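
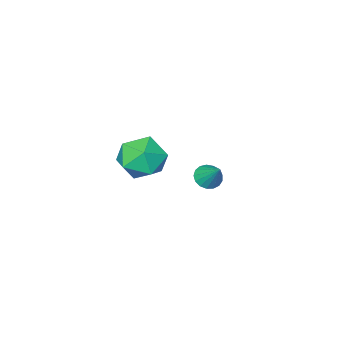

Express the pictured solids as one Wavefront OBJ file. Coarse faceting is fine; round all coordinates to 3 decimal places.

v 1.177 0.872 3.558
v 2.134 1.063 2.937
v 1.546 -0.963 3.563
v 2.503 -0.772 2.942
v 2.446 -0.416 4.041
v 2.218 0.718 4.038
v 1.462 -0.618 2.462
v 1.234 0.516 2.459
v 2.31 0.142 2.26
v 2.918 0.267 3.235
v 0.762 -0.167 3.265
v 1.37 -0.042 4.24
v -3.276 -2.24 -1.27
v -2.698 -2.514 -1.106
v -3.104 -1.22 -0.17
v -2.62 -2.296 -1.321
v -2.692 -2.065 -1.524
v -2.898 -1.874 -1.669
v -3.191 -1.767 -1.722
v -3.503 -1.769 -1.672
v -3.763 -1.878 -1.53
v -3.911 -2.07 -1.328
v -3.914 -2.302 -1.113
v -3.771 -2.519 -0.934
v -3.514 -2.672 -0.832
v -3.203 -2.727 -0.83
v -2.909 -2.67 -0.929
f 1 12 6
f 1 6 2
f 1 2 8
f 1 8 11
f 1 11 12
f 2 6 10
f 6 12 5
f 12 11 3
f 11 8 7
f 8 2 9
f 4 10 5
f 4 5 3
f 4 3 7
f 4 7 9
f 4 9 10
f 5 10 6
f 3 5 12
f 7 3 11
f 9 7 8
f 10 9 2
f 14 13 16
f 14 16 15
f 16 13 17
f 16 17 15
f 17 13 18
f 17 18 15
f 18 13 19
f 18 19 15
f 19 13 20
f 19 20 15
f 20 13 21
f 20 21 15
f 21 13 22
f 21 22 15
f 22 13 23
f 22 23 15
f 23 13 24
f 23 24 15
f 24 13 25
f 24 25 15
f 25 13 26
f 25 26 15
f 26 13 27
f 26 27 15
f 27 13 14
f 27 14 15



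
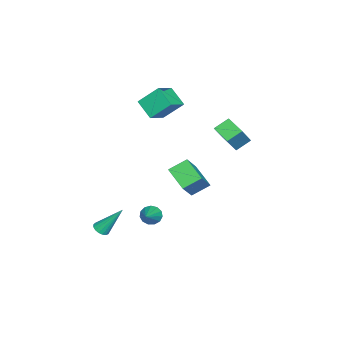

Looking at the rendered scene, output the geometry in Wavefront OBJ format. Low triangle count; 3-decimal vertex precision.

v -2.105 1.382 0.648
v -2.733 0.421 1.062
v -2.693 2.005 1.202
v -3.32 1.044 1.617
v -1 1.236 1.983
v -1.627 0.275 2.398
v -1.587 1.859 2.538
v -2.215 0.898 2.952
v -3.498 -4.763 2.411
v -3.798 -3.66 3.531
v -4.764 -4.473 1.787
v -5.063 -3.371 2.907
v -2.897 -3.809 1.633
v -3.196 -2.707 2.753
v -4.162 -3.52 1.009
v -4.462 -2.417 2.129
v 2.513 -1.729 -2.272
v 2.803 -2.099 -2.661
v 3.867 -1.511 -1.468
v 2.829 -1.782 -2.791
v 2.755 -1.448 -2.756
v 2.604 -1.203 -2.568
v 2.424 -1.126 -2.286
v 2.272 -1.24 -1.999
v 2.197 -1.509 -1.799
v 2.222 -1.848 -1.749
v 2.339 -2.15 -1.866
v 2.512 -2.317 -2.111
v 2.685 -2.298 -2.407
v 0.903 -0.063 -1.366
v 0.073 -1.168 -0.664
v 0.309 0.769 -0.758
v -0.521 -0.336 -0.056
v 2.061 -0.144 -0.124
v 1.231 -1.249 0.578
v 1.467 0.688 0.484
v 0.637 -0.417 1.186
v 2.538 -4.552 -4.012
v 2.995 -4.701 -3.84
v 2.302 -3.408 -2.388
v 3.045 -4.503 -3.972
v 2.979 -4.315 -4.114
v 2.812 -4.182 -4.232
v 2.582 -4.133 -4.3
v 2.343 -4.181 -4.302
v 2.148 -4.313 -4.237
v 2.043 -4.5 -4.121
v 2.051 -4.699 -3.979
v 2.171 -4.864 -3.845
v 2.375 -4.958 -3.75
v 2.617 -4.958 -3.714
v 2.84 -4.866 -3.746
f 2 4 1
f 5 2 1
f 1 4 3
f 3 5 1
f 2 8 4
f 6 2 5
f 6 8 2
f 4 8 3
f 7 5 3
f 3 8 7
f 7 6 5
f 8 6 7
f 10 12 9
f 13 10 9
f 9 12 11
f 11 13 9
f 10 16 12
f 14 10 13
f 14 16 10
f 12 16 11
f 15 13 11
f 11 16 15
f 15 14 13
f 16 14 15
f 18 17 20
f 18 20 19
f 20 17 21
f 20 21 19
f 21 17 22
f 21 22 19
f 22 17 23
f 22 23 19
f 23 17 24
f 23 24 19
f 24 17 25
f 24 25 19
f 25 17 26
f 25 26 19
f 26 17 27
f 26 27 19
f 27 17 28
f 27 28 19
f 28 17 29
f 28 29 19
f 29 17 18
f 29 18 19
f 31 33 30
f 34 31 30
f 30 33 32
f 32 34 30
f 31 37 33
f 35 31 34
f 35 37 31
f 33 37 32
f 36 34 32
f 32 37 36
f 36 35 34
f 37 35 36
f 39 38 41
f 39 41 40
f 41 38 42
f 41 42 40
f 42 38 43
f 42 43 40
f 43 38 44
f 43 44 40
f 44 38 45
f 44 45 40
f 45 38 46
f 45 46 40
f 46 38 47
f 46 47 40
f 47 38 48
f 47 48 40
f 48 38 49
f 48 49 40
f 49 38 50
f 49 50 40
f 50 38 51
f 50 51 40
f 51 38 52
f 51 52 40
f 52 38 39
f 52 39 40



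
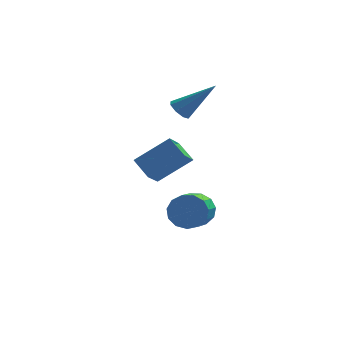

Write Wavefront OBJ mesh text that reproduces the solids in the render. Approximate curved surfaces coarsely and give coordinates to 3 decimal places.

v 0.657 -4.47 2.01
v 0.104 -3.705 2.574
v 1.056 -3.658 1.3
v 0.502 -2.893 1.864
v 2.098 -4.227 3.096
v 1.544 -3.462 3.66
v 2.496 -3.415 2.386
v 1.943 -2.65 2.95
v 2.691 -1.059 -1.87
v 3.362 -0.956 -1.295
v 2.98 -2.377 -0.594
v 2.309 -2.481 -1.17
v 2.96 -0.743 -1.083
v 2.578 -2.165 -0.382
v 2.473 -0.631 -1.121
v 2.091 -2.053 -0.42
v 2.055 -0.655 -1.397
v 1.673 -2.076 -0.696
v 1.839 -0.807 -1.823
v 1.457 -2.228 -1.122
v 1.893 -1.039 -2.265
v 1.511 -2.461 -1.564
v 2.201 -1.278 -2.581
v 1.819 -2.699 -1.88
v 2.664 -1.447 -2.671
v 2.282 -2.868 -1.97
v 3.136 -1.493 -2.507
v 2.754 -2.914 -1.807
v 3.467 -1.402 -2.142
v 3.085 -2.823 -1.441
v 3.551 -1.201 -1.69
v 3.169 -2.622 -0.989
v 2.122 1.471 2.847
v 2.49 1.209 2.452
v 3.658 1.449 4.293
v 2.511 1.668 2.436
v 2.305 2.011 2.661
v 1.991 2.037 2.995
v 1.753 1.732 3.242
v 1.732 1.273 3.258
v 1.939 0.93 3.034
v 2.253 0.904 2.7
f 2 4 1
f 5 2 1
f 1 4 3
f 3 5 1
f 2 8 4
f 6 2 5
f 6 8 2
f 4 8 3
f 7 5 3
f 3 8 7
f 7 6 5
f 8 6 7
f 10 9 13
f 10 13 11
f 11 13 14
f 11 14 12
f 13 9 15
f 13 15 14
f 14 15 16
f 14 16 12
f 15 9 17
f 15 17 16
f 16 17 18
f 16 18 12
f 17 9 19
f 17 19 18
f 18 19 20
f 18 20 12
f 19 9 21
f 19 21 20
f 20 21 22
f 20 22 12
f 21 9 23
f 21 23 22
f 22 23 24
f 22 24 12
f 23 9 25
f 23 25 24
f 24 25 26
f 24 26 12
f 25 9 27
f 25 27 26
f 26 27 28
f 26 28 12
f 27 9 29
f 27 29 28
f 28 29 30
f 28 30 12
f 29 9 31
f 29 31 30
f 30 31 32
f 30 32 12
f 31 9 10
f 31 10 32
f 32 10 11
f 32 11 12
f 34 33 36
f 34 36 35
f 36 33 37
f 36 37 35
f 37 33 38
f 37 38 35
f 38 33 39
f 38 39 35
f 39 33 40
f 39 40 35
f 40 33 41
f 40 41 35
f 41 33 42
f 41 42 35
f 42 33 34
f 42 34 35



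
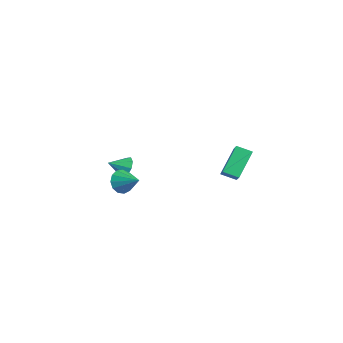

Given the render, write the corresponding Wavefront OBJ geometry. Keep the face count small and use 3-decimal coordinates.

v 0.035 3.082 0.56
v 1.174 2.707 1.543
v -0.779 4.309 1.972
v 0.359 3.933 2.955
v 0.601 3.867 0.205
v 1.739 3.491 1.188
v -0.214 5.093 1.617
v 0.925 4.718 2.6
v -2.226 -1.929 1.062
v -1.516 -1.875 1.378
v -2.394 -2.991 1.618
v -1.876 -1.65 1.7
v -2.401 -1.555 1.723
v -2.844 -1.635 1.437
v -2.998 -1.853 0.975
v -2.791 -2.107 0.553
v -2.32 -2.278 0.37
v -1.805 -2.285 0.51
v -1.487 -2.126 0.908
v 1.947 -3.805 2.866
v 2.171 -3.425 2.151
v 3.113 -3.235 3.534
v 1.89 -3.122 2.381
v 1.627 -3.035 2.765
v 1.466 -3.193 3.181
v 1.458 -3.546 3.497
v 1.605 -3.981 3.613
v 1.86 -4.36 3.491
v 2.143 -4.563 3.171
v 2.364 -4.526 2.754
v 2.453 -4.26 2.372
v 2.38 -3.85 2.148
f 2 4 1
f 5 2 1
f 1 4 3
f 3 5 1
f 2 8 4
f 6 2 5
f 6 8 2
f 4 8 3
f 7 5 3
f 3 8 7
f 7 6 5
f 8 6 7
f 10 9 12
f 10 12 11
f 12 9 13
f 12 13 11
f 13 9 14
f 13 14 11
f 14 9 15
f 14 15 11
f 15 9 16
f 15 16 11
f 16 9 17
f 16 17 11
f 17 9 18
f 17 18 11
f 18 9 19
f 18 19 11
f 19 9 10
f 19 10 11
f 21 20 23
f 21 23 22
f 23 20 24
f 23 24 22
f 24 20 25
f 24 25 22
f 25 20 26
f 25 26 22
f 26 20 27
f 26 27 22
f 27 20 28
f 27 28 22
f 28 20 29
f 28 29 22
f 29 20 30
f 29 30 22
f 30 20 31
f 30 31 22
f 31 20 32
f 31 32 22
f 32 20 21
f 32 21 22



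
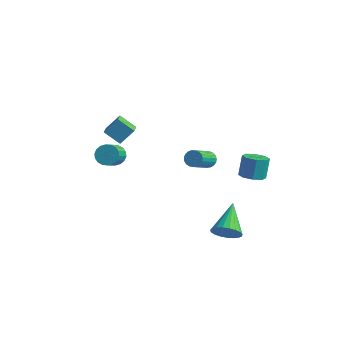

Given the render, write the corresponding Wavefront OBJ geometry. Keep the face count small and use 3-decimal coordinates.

v 3.827 -1.952 3.17
v 4.2 -2.156 2.836
v 4.325 -3.631 3.877
v 3.953 -3.428 4.21
v 4.326 -2.042 2.983
v 4.451 -3.517 4.023
v 4.366 -1.912 3.162
v 4.491 -3.388 4.202
v 4.313 -1.789 3.342
v 4.438 -3.265 4.383
v 4.175 -1.695 3.493
v 4.301 -3.171 4.533
v 3.978 -1.645 3.588
v 4.103 -3.121 4.628
v 3.755 -1.648 3.61
v 3.88 -3.124 4.65
v 3.544 -1.704 3.556
v 3.669 -3.179 4.597
v 3.382 -1.802 3.436
v 3.507 -3.278 4.476
v 3.297 -1.927 3.269
v 3.423 -3.403 4.31
v 3.304 -2.056 3.086
v 3.429 -3.532 4.126
v 3.401 -2.167 2.917
v 3.527 -3.643 3.957
v 3.573 -2.241 2.791
v 3.698 -3.716 3.832
v 3.788 -2.265 2.731
v 3.913 -3.74 3.772
v 4.01 -2.235 2.747
v 4.135 -3.71 3.788
v 4.132 -0.483 -3.819
v 4.85 0.001 -4.1
v 3.368 1.263 -2.761
v 4.601 0.061 -4.378
v 4.271 0.027 -4.56
v 3.917 -0.095 -4.614
v 3.6 -0.284 -4.531
v 3.375 -0.508 -4.324
v 3.281 -0.727 -4.03
v 3.334 -0.904 -3.7
v 3.525 -1.008 -3.391
v 3.821 -1.022 -3.155
v 4.171 -0.942 -3.035
v 4.514 -0.783 -3.05
v 4.791 -0.572 -3.198
v 4.954 -0.345 -3.454
v 4.974 -0.143 -3.773
v -1.444 -3.272 1.986
v -0.945 -2.876 2.25
v -0.496 -4.071 3.197
v -0.996 -4.468 2.934
v -1.183 -2.818 2.435
v -0.734 -4.014 3.383
v -1.473 -2.851 2.532
v -1.024 -4.046 3.479
v -1.757 -2.967 2.52
v -1.308 -4.162 3.468
v -1.979 -3.143 2.403
v -1.53 -4.338 3.35
v -2.095 -3.345 2.203
v -1.647 -4.54 3.15
v -2.083 -3.533 1.96
v -1.634 -4.728 2.908
v -1.944 -3.669 1.723
v -1.495 -4.864 2.67
v -1.706 -3.726 1.537
v -1.257 -4.922 2.485
v -1.416 -3.694 1.441
v -0.967 -4.889 2.388
v -1.132 -3.578 1.452
v -0.683 -4.773 2.4
v -0.91 -3.402 1.57
v -0.461 -4.597 2.517
v -0.793 -3.2 1.77
v -0.345 -4.395 2.717
v -0.806 -3.012 2.012
v -0.357 -4.207 2.96
v 3.377 3.138 -1.636
v 4.036 3.559 -1.746
v 3.903 4.102 -0.474
v 3.243 3.682 -0.364
v 3.541 3.855 -1.925
v 3.408 4.398 -0.653
v 2.949 3.732 -1.934
v 2.816 4.275 -0.662
v 2.608 3.261 -1.769
v 2.474 3.804 -0.497
v 2.717 2.718 -1.526
v 2.584 3.261 -0.254
v 3.212 2.422 -1.347
v 3.079 2.965 -0.075
v 3.804 2.545 -1.338
v 3.671 3.088 -0.066
v 4.146 3.016 -1.503
v 4.012 3.559 -0.231
v -2.384 -1.521 1.467
v -3.336 -1.764 2.175
v -2.943 -0.618 1.027
v -3.894 -0.861 1.734
v -1.926 -0.819 2.326
v -2.877 -1.062 3.033
v -2.484 0.084 1.885
v -3.436 -0.159 2.593
f 2 1 5
f 2 5 3
f 3 5 6
f 3 6 4
f 5 1 7
f 5 7 6
f 6 7 8
f 6 8 4
f 7 1 9
f 7 9 8
f 8 9 10
f 8 10 4
f 9 1 11
f 9 11 10
f 10 11 12
f 10 12 4
f 11 1 13
f 11 13 12
f 12 13 14
f 12 14 4
f 13 1 15
f 13 15 14
f 14 15 16
f 14 16 4
f 15 1 17
f 15 17 16
f 16 17 18
f 16 18 4
f 17 1 19
f 17 19 18
f 18 19 20
f 18 20 4
f 19 1 21
f 19 21 20
f 20 21 22
f 20 22 4
f 21 1 23
f 21 23 22
f 22 23 24
f 22 24 4
f 23 1 25
f 23 25 24
f 24 25 26
f 24 26 4
f 25 1 27
f 25 27 26
f 26 27 28
f 26 28 4
f 27 1 29
f 27 29 28
f 28 29 30
f 28 30 4
f 29 1 31
f 29 31 30
f 30 31 32
f 30 32 4
f 31 1 2
f 31 2 32
f 32 2 3
f 32 3 4
f 34 33 36
f 34 36 35
f 36 33 37
f 36 37 35
f 37 33 38
f 37 38 35
f 38 33 39
f 38 39 35
f 39 33 40
f 39 40 35
f 40 33 41
f 40 41 35
f 41 33 42
f 41 42 35
f 42 33 43
f 42 43 35
f 43 33 44
f 43 44 35
f 44 33 45
f 44 45 35
f 45 33 46
f 45 46 35
f 46 33 47
f 46 47 35
f 47 33 48
f 47 48 35
f 48 33 49
f 48 49 35
f 49 33 34
f 49 34 35
f 51 50 54
f 51 54 52
f 52 54 55
f 52 55 53
f 54 50 56
f 54 56 55
f 55 56 57
f 55 57 53
f 56 50 58
f 56 58 57
f 57 58 59
f 57 59 53
f 58 50 60
f 58 60 59
f 59 60 61
f 59 61 53
f 60 50 62
f 60 62 61
f 61 62 63
f 61 63 53
f 62 50 64
f 62 64 63
f 63 64 65
f 63 65 53
f 64 50 66
f 64 66 65
f 65 66 67
f 65 67 53
f 66 50 68
f 66 68 67
f 67 68 69
f 67 69 53
f 68 50 70
f 68 70 69
f 69 70 71
f 69 71 53
f 70 50 72
f 70 72 71
f 71 72 73
f 71 73 53
f 72 50 74
f 72 74 73
f 73 74 75
f 73 75 53
f 74 50 76
f 74 76 75
f 75 76 77
f 75 77 53
f 76 50 78
f 76 78 77
f 77 78 79
f 77 79 53
f 78 50 51
f 78 51 79
f 79 51 52
f 79 52 53
f 81 80 84
f 81 84 82
f 82 84 85
f 82 85 83
f 84 80 86
f 84 86 85
f 85 86 87
f 85 87 83
f 86 80 88
f 86 88 87
f 87 88 89
f 87 89 83
f 88 80 90
f 88 90 89
f 89 90 91
f 89 91 83
f 90 80 92
f 90 92 91
f 91 92 93
f 91 93 83
f 92 80 94
f 92 94 93
f 93 94 95
f 93 95 83
f 94 80 96
f 94 96 95
f 95 96 97
f 95 97 83
f 96 80 81
f 96 81 97
f 97 81 82
f 97 82 83
f 99 101 98
f 102 99 98
f 98 101 100
f 100 102 98
f 99 105 101
f 103 99 102
f 103 105 99
f 101 105 100
f 104 102 100
f 100 105 104
f 104 103 102
f 105 103 104



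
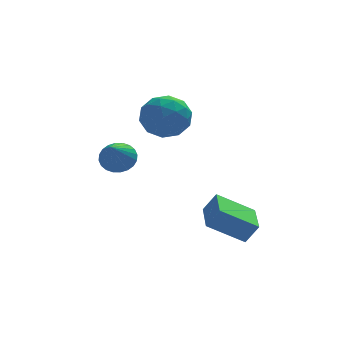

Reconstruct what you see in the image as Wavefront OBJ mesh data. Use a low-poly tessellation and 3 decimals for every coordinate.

v -0.671 0.437 4.526
v -0.204 -0.102 3.615
v -2.316 -0.378 4.165
v -1.849 -0.917 3.254
v -1.531 -1.213 4.326
v -0.514 -0.709 4.549
v -2.006 0.229 3.231
v -0.989 0.733 3.454
v -1.029 -0.23 2.815
v -0.736 -1.121 3.491
v -1.784 0.641 4.289
v -1.491 -0.25 4.965
v -0.293 0.239 4.102
v -2.227 -0.719 3.678
v -2.04 -0.893 4.308
v -1.766 -1.21 3.773
v -0.475 -0.118 4.651
v -0.201 -0.434 4.116
v -0.981 -1.087 4.534
v -2.319 -0.046 3.664
v -2.045 -0.362 3.129
v -0.754 0.73 4.007
v -0.48 0.413 3.472
v -1.539 0.607 3.246
v -0.504 -0.153 3.096
v -1.471 -0.632 2.884
v -1.563 0.041 2.871
v -0.965 0.337 3.001
v -0.331 -0.677 3.494
v -1.298 -1.156 3.282
v -1.111 -1.33 3.912
v -0.514 -1.033 4.043
v -0.816 -0.752 3.024
v -1.222 0.676 4.498
v -2.189 0.197 4.286
v -2.006 0.553 3.737
v -1.409 0.85 3.868
v -1.049 0.152 4.896
v -2.016 -0.327 4.684
v -1.555 -0.817 4.779
v -0.957 -0.521 4.909
v -1.704 0.272 4.756
v -0.259 -3.554 -0.825
v 0.276 -3.636 0.04
v -0.028 -1.86 -0.808
v 0.507 -1.942 0.057
v 1.313 -3.758 -1.817
v 1.848 -3.84 -0.952
v 1.544 -2.064 -1.8
v 2.079 -2.146 -0.935
v -3.457 -1.61 2.4
v -2.757 -1.527 2.757
v -3.943 -2.85 3.64
v -2.925 -1.314 2.904
v -3.174 -1.147 2.974
v -3.466 -1.05 2.956
v -3.757 -1.038 2.854
v -4.002 -1.113 2.683
v -4.164 -1.264 2.469
v -4.218 -1.468 2.244
v -4.157 -1.693 2.043
v -3.989 -1.906 1.896
v -3.74 -2.074 1.826
v -3.448 -2.171 1.843
v -3.157 -2.183 1.945
v -2.912 -2.107 2.116
v -2.75 -1.956 2.331
v -2.696 -1.753 2.556
f 1 38 17
f 38 12 41
f 17 41 6
f 38 41 17
f 1 17 13
f 17 6 18
f 13 18 2
f 17 18 13
f 1 13 22
f 13 2 23
f 22 23 8
f 13 23 22
f 1 22 34
f 22 8 37
f 34 37 11
f 22 37 34
f 1 34 38
f 34 11 42
f 38 42 12
f 34 42 38
f 2 18 29
f 18 6 32
f 29 32 10
f 18 32 29
f 6 41 19
f 41 12 40
f 19 40 5
f 41 40 19
f 12 42 39
f 42 11 35
f 39 35 3
f 42 35 39
f 11 37 36
f 37 8 24
f 36 24 7
f 37 24 36
f 8 23 28
f 23 2 25
f 28 25 9
f 23 25 28
f 4 30 16
f 30 10 31
f 16 31 5
f 30 31 16
f 4 16 14
f 16 5 15
f 14 15 3
f 16 15 14
f 4 14 21
f 14 3 20
f 21 20 7
f 14 20 21
f 4 21 26
f 21 7 27
f 26 27 9
f 21 27 26
f 4 26 30
f 26 9 33
f 30 33 10
f 26 33 30
f 5 31 19
f 31 10 32
f 19 32 6
f 31 32 19
f 3 15 39
f 15 5 40
f 39 40 12
f 15 40 39
f 7 20 36
f 20 3 35
f 36 35 11
f 20 35 36
f 9 27 28
f 27 7 24
f 28 24 8
f 27 24 28
f 10 33 29
f 33 9 25
f 29 25 2
f 33 25 29
f 44 46 43
f 47 44 43
f 43 46 45
f 45 47 43
f 44 50 46
f 48 44 47
f 48 50 44
f 46 50 45
f 49 47 45
f 45 50 49
f 49 48 47
f 50 48 49
f 52 51 54
f 52 54 53
f 54 51 55
f 54 55 53
f 55 51 56
f 55 56 53
f 56 51 57
f 56 57 53
f 57 51 58
f 57 58 53
f 58 51 59
f 58 59 53
f 59 51 60
f 59 60 53
f 60 51 61
f 60 61 53
f 61 51 62
f 61 62 53
f 62 51 63
f 62 63 53
f 63 51 64
f 63 64 53
f 64 51 65
f 64 65 53
f 65 51 66
f 65 66 53
f 66 51 67
f 66 67 53
f 67 51 68
f 67 68 53
f 68 51 52
f 68 52 53



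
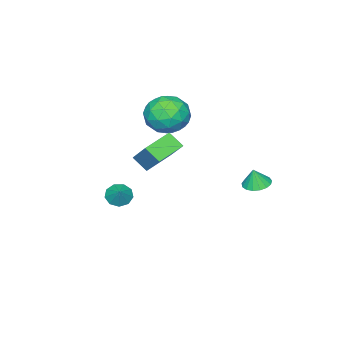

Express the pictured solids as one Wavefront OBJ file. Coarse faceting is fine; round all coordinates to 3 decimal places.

v -0.986 3.15 -1.242
v -0.491 3.71 -1.302
v -0.774 3.07 -0.238
v -0.799 3.876 -1.224
v -1.15 3.876 -1.149
v -1.464 3.71 -1.096
v -1.668 3.415 -1.077
v -1.716 3.06 -1.095
v -1.597 2.726 -1.147
v -1.338 2.488 -1.221
v -0.998 2.403 -1.3
v -0.656 2.488 -1.365
v -0.389 2.726 -1.403
v -0.259 3.06 -1.403
v -0.296 3.416 -1.367
v 0.471 -1.262 1.369
v 0.963 -2.055 2.218
v -1.363 -1.465 2.242
v -0.871 -2.258 3.091
v -0.561 -1.036 3.116
v 0.573 -0.91 2.577
v -0.973 -2.61 1.883
v 0.161 -2.484 1.344
v 0.07 -2.888 2.536
v 0.325 -1.915 3.298
v -0.725 -1.605 1.162
v -0.47 -0.632 1.924
v 0.878 -1.641 1.717
v -1.278 -1.879 2.743
v -1.096 -1.161 2.758
v -0.807 -1.627 3.257
v 0.649 -0.968 1.928
v 0.938 -1.434 2.427
v 0.042 -0.835 2.955
v -1.338 -2.086 2.033
v -1.049 -2.552 2.532
v 0.407 -1.893 1.203
v 0.696 -2.359 1.702
v -0.442 -2.685 1.505
v 0.643 -2.597 2.403
v -0.436 -2.716 2.916
v -0.495 -2.923 2.206
v 0.171 -2.849 1.889
v 0.792 -2.025 2.851
v -0.286 -2.144 3.364
v -0.103 -1.426 3.378
v 0.563 -1.352 3.061
v 0.268 -2.515 3.037
v -0.114 -1.376 1.096
v -1.192 -1.495 1.609
v -0.963 -2.168 1.399
v -0.297 -2.094 1.082
v 0.036 -0.804 1.544
v -1.043 -0.923 2.057
v -0.571 -0.671 2.571
v 0.095 -0.597 2.254
v -0.668 -1.005 1.423
v 1.743 -0.029 0.827
v 1.826 -0.807 1.497
v 2.208 1.114 2.096
v 2.291 0.336 2.766
v 3.329 -0.216 0.414
v 3.412 -0.994 1.084
v 3.794 0.927 1.683
v 3.877 0.149 2.353
v 1.325 -3.641 -3.572
v 1.865 -4.126 -3.649
v 1.895 -3.119 -2.848
v 1.927 -3.748 -3.97
v 1.708 -3.321 -4.105
v 1.309 -3.043 -3.991
v 0.917 -3.045 -3.681
v 0.716 -3.326 -3.32
v 0.8 -3.754 -3.077
v 1.129 -4.13 -3.066
v 1.55 -4.276 -3.292
f 2 1 4
f 2 4 3
f 4 1 5
f 4 5 3
f 5 1 6
f 5 6 3
f 6 1 7
f 6 7 3
f 7 1 8
f 7 8 3
f 8 1 9
f 8 9 3
f 9 1 10
f 9 10 3
f 10 1 11
f 10 11 3
f 11 1 12
f 11 12 3
f 12 1 13
f 12 13 3
f 13 1 14
f 13 14 3
f 14 1 15
f 14 15 3
f 15 1 2
f 15 2 3
f 16 53 32
f 53 27 56
f 32 56 21
f 53 56 32
f 16 32 28
f 32 21 33
f 28 33 17
f 32 33 28
f 16 28 37
f 28 17 38
f 37 38 23
f 28 38 37
f 16 37 49
f 37 23 52
f 49 52 26
f 37 52 49
f 16 49 53
f 49 26 57
f 53 57 27
f 49 57 53
f 17 33 44
f 33 21 47
f 44 47 25
f 33 47 44
f 21 56 34
f 56 27 55
f 34 55 20
f 56 55 34
f 27 57 54
f 57 26 50
f 54 50 18
f 57 50 54
f 26 52 51
f 52 23 39
f 51 39 22
f 52 39 51
f 23 38 43
f 38 17 40
f 43 40 24
f 38 40 43
f 19 45 31
f 45 25 46
f 31 46 20
f 45 46 31
f 19 31 29
f 31 20 30
f 29 30 18
f 31 30 29
f 19 29 36
f 29 18 35
f 36 35 22
f 29 35 36
f 19 36 41
f 36 22 42
f 41 42 24
f 36 42 41
f 19 41 45
f 41 24 48
f 45 48 25
f 41 48 45
f 20 46 34
f 46 25 47
f 34 47 21
f 46 47 34
f 18 30 54
f 30 20 55
f 54 55 27
f 30 55 54
f 22 35 51
f 35 18 50
f 51 50 26
f 35 50 51
f 24 42 43
f 42 22 39
f 43 39 23
f 42 39 43
f 25 48 44
f 48 24 40
f 44 40 17
f 48 40 44
f 59 61 58
f 62 59 58
f 58 61 60
f 60 62 58
f 59 65 61
f 63 59 62
f 63 65 59
f 61 65 60
f 64 62 60
f 60 65 64
f 64 63 62
f 65 63 64
f 67 66 69
f 67 69 68
f 69 66 70
f 69 70 68
f 70 66 71
f 70 71 68
f 71 66 72
f 71 72 68
f 72 66 73
f 72 73 68
f 73 66 74
f 73 74 68
f 74 66 75
f 74 75 68
f 75 66 76
f 75 76 68
f 76 66 67
f 76 67 68



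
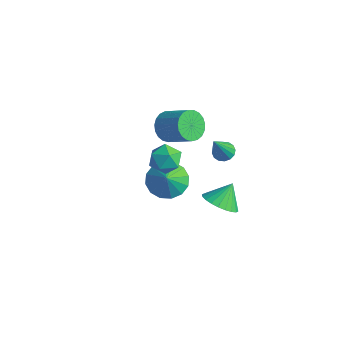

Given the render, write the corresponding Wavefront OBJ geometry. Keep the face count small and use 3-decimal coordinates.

v -1.644 2.099 2.522
v -1.204 2.074 1.842
v 0.043 2.376 2.638
v -0.396 2.401 3.318
v -1.292 2.399 1.857
v -0.044 2.701 2.653
v -1.441 2.672 1.987
v -0.193 2.974 2.782
v -1.624 2.846 2.209
v -0.377 3.147 3.005
v -1.812 2.891 2.485
v -0.564 3.192 3.281
v -1.97 2.799 2.768
v -0.722 3.1 3.564
v -2.071 2.586 3.008
v -0.824 2.887 3.804
v -2.099 2.289 3.165
v -0.852 2.59 3.96
v -2.048 1.959 3.21
v -0.801 2.26 4.005
v -1.927 1.653 3.136
v -0.68 1.955 3.932
v -1.757 1.425 2.956
v -0.51 1.726 3.752
v -1.568 1.313 2.701
v -0.32 1.614 3.497
v -1.391 1.337 2.415
v -0.144 1.639 3.211
v -1.258 1.493 2.148
v -0.011 1.794 2.944
v -1.192 1.754 1.945
v 0.055 2.055 2.741
v 0.009 -0.077 3.329
v 0.465 0.237 3.92
v 1.075 -0.217 2.58
v 1.531 0.097 3.171
v 1.193 -0.633 3.264
v 0.535 -0.547 3.727
v 1.005 0.567 2.773
v 0.347 0.653 3.236
v 1.081 0.634 3.576
v 1.197 -0.107 3.88
v 0.343 0.127 2.62
v 0.459 -0.614 2.924
v 1.046 2.868 -1.46
v 1.581 2.3 -0.992
v 1.014 3.612 -0.52
v 1.822 2.508 -1.149
v 1.944 2.771 -1.354
v 1.93 3.049 -1.574
v 1.781 3.299 -1.778
v 1.52 3.484 -1.933
v 1.187 3.574 -2.015
v 0.833 3.557 -2.014
v 0.51 3.436 -1.928
v 0.27 3.227 -1.771
v 0.147 2.964 -1.566
v 0.161 2.686 -1.346
v 0.31 2.436 -1.143
v 0.571 2.251 -0.988
v 0.904 2.161 -0.905
v 1.259 2.178 -0.906
v -2.775 2.938 -2.758
v -1.888 3.088 -3.238
v -2.245 2.482 -1.922
v -1.964 3.525 -2.952
v -2.258 3.805 -2.614
v -2.69 3.852 -2.314
v -3.145 3.654 -2.134
v -3.501 3.265 -2.121
v -3.662 2.787 -2.278
v -3.586 2.35 -2.565
v -3.292 2.071 -2.903
v -2.86 2.024 -3.202
v -2.405 2.221 -3.383
v -2.049 2.611 -3.396
v -0.075 3.993 0.752
v 0.281 4.372 0.897
v 0.255 3.107 2.248
v 0.037 4.458 1.002
v -0.237 4.42 1.04
v -0.468 4.267 1.001
v -0.594 4.041 0.894
v -0.58 3.802 0.75
v -0.431 3.614 0.606
v -0.187 3.528 0.501
v 0.087 3.566 0.463
v 0.318 3.719 0.503
v 0.444 3.945 0.609
v 0.43 4.184 0.753
f 2 1 5
f 2 5 3
f 3 5 6
f 3 6 4
f 5 1 7
f 5 7 6
f 6 7 8
f 6 8 4
f 7 1 9
f 7 9 8
f 8 9 10
f 8 10 4
f 9 1 11
f 9 11 10
f 10 11 12
f 10 12 4
f 11 1 13
f 11 13 12
f 12 13 14
f 12 14 4
f 13 1 15
f 13 15 14
f 14 15 16
f 14 16 4
f 15 1 17
f 15 17 16
f 16 17 18
f 16 18 4
f 17 1 19
f 17 19 18
f 18 19 20
f 18 20 4
f 19 1 21
f 19 21 20
f 20 21 22
f 20 22 4
f 21 1 23
f 21 23 22
f 22 23 24
f 22 24 4
f 23 1 25
f 23 25 24
f 24 25 26
f 24 26 4
f 25 1 27
f 25 27 26
f 26 27 28
f 26 28 4
f 27 1 29
f 27 29 28
f 28 29 30
f 28 30 4
f 29 1 31
f 29 31 30
f 30 31 32
f 30 32 4
f 31 1 2
f 31 2 32
f 32 2 3
f 32 3 4
f 33 44 38
f 33 38 34
f 33 34 40
f 33 40 43
f 33 43 44
f 34 38 42
f 38 44 37
f 44 43 35
f 43 40 39
f 40 34 41
f 36 42 37
f 36 37 35
f 36 35 39
f 36 39 41
f 36 41 42
f 37 42 38
f 35 37 44
f 39 35 43
f 41 39 40
f 42 41 34
f 46 45 48
f 46 48 47
f 48 45 49
f 48 49 47
f 49 45 50
f 49 50 47
f 50 45 51
f 50 51 47
f 51 45 52
f 51 52 47
f 52 45 53
f 52 53 47
f 53 45 54
f 53 54 47
f 54 45 55
f 54 55 47
f 55 45 56
f 55 56 47
f 56 45 57
f 56 57 47
f 57 45 58
f 57 58 47
f 58 45 59
f 58 59 47
f 59 45 60
f 59 60 47
f 60 45 61
f 60 61 47
f 61 45 62
f 61 62 47
f 62 45 46
f 62 46 47
f 64 63 66
f 64 66 65
f 66 63 67
f 66 67 65
f 67 63 68
f 67 68 65
f 68 63 69
f 68 69 65
f 69 63 70
f 69 70 65
f 70 63 71
f 70 71 65
f 71 63 72
f 71 72 65
f 72 63 73
f 72 73 65
f 73 63 74
f 73 74 65
f 74 63 75
f 74 75 65
f 75 63 76
f 75 76 65
f 76 63 64
f 76 64 65
f 78 77 80
f 78 80 79
f 80 77 81
f 80 81 79
f 81 77 82
f 81 82 79
f 82 77 83
f 82 83 79
f 83 77 84
f 83 84 79
f 84 77 85
f 84 85 79
f 85 77 86
f 85 86 79
f 86 77 87
f 86 87 79
f 87 77 88
f 87 88 79
f 88 77 89
f 88 89 79
f 89 77 90
f 89 90 79
f 90 77 78
f 90 78 79



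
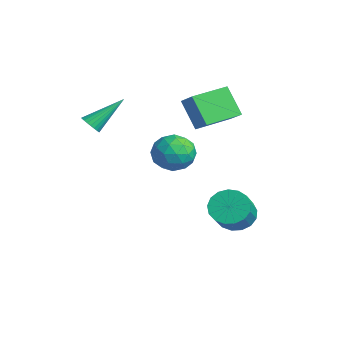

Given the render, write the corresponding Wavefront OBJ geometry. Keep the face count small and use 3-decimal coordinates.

v 1.796 2.132 2.057
v 2.407 2.327 2.767
v 2.313 0.673 2.013
v 2.924 0.868 2.723
v 1.983 0.843 2.895
v 1.664 1.744 2.922
v 3.056 1.256 1.858
v 2.737 2.157 1.885
v 3.186 1.785 2.644
v 2.523 1.53 3.285
v 2.197 1.47 1.495
v 1.534 1.215 2.136
v 2.056 2.357 2.416
v 2.664 0.643 2.364
v 2.111 0.628 2.465
v 2.47 0.743 2.882
v 1.619 2.015 2.507
v 1.978 2.13 2.925
v 1.729 1.258 3
v 2.742 0.87 1.855
v 3.101 0.985 2.273
v 2.25 2.257 1.898
v 2.609 2.372 2.315
v 2.991 1.742 1.78
v 2.873 2.154 2.761
v 3.177 1.296 2.735
v 3.255 1.524 2.226
v 3.067 2.054 2.243
v 2.483 2.004 3.138
v 2.787 1.147 3.111
v 2.234 1.132 3.213
v 2.046 1.662 3.229
v 2.941 1.686 3.065
v 1.933 1.853 1.669
v 2.237 0.996 1.642
v 2.674 1.338 1.551
v 2.486 1.868 1.567
v 1.543 1.704 2.045
v 1.847 0.846 2.019
v 1.653 0.946 2.537
v 1.465 1.476 2.554
v 1.779 1.314 1.715
v 0.059 -1.129 3.355
v 0.549 -1.029 3.256
v 0.001 0.329 4.525
v 0.459 -0.921 3.116
v 0.307 -0.844 3.012
v 0.118 -0.81 2.961
v -0.08 -0.825 2.97
v -0.257 -0.886 3.037
v -0.386 -0.984 3.153
v -0.447 -1.104 3.299
v -0.431 -1.228 3.454
v -0.34 -1.337 3.594
v -0.189 -1.414 3.698
v 0.001 -1.447 3.749
v 0.199 -1.432 3.74
v 0.376 -1.371 3.673
v 0.505 -1.273 3.557
v 0.566 -1.153 3.411
v 3.142 3.857 -1.168
v 3.83 4.209 -1.569
v 4.866 3.455 -0.452
v 4.178 3.103 -0.052
v 3.726 4.492 -1.281
v 4.762 3.738 -0.164
v 3.489 4.63 -0.968
v 4.525 3.875 0.149
v 3.172 4.59 -0.701
v 4.208 3.836 0.416
v 2.848 4.383 -0.54
v 3.884 3.628 0.576
v 2.592 4.055 -0.524
v 3.628 3.301 0.593
v 2.461 3.682 -0.655
v 3.498 2.927 0.461
v 2.487 3.349 -0.904
v 3.523 2.595 0.213
v 2.663 3.133 -1.213
v 3.699 2.378 -0.097
v 2.948 3.082 -1.512
v 3.984 2.327 -0.396
v 3.278 3.209 -1.733
v 4.314 2.455 -0.616
v 3.577 3.485 -1.823
v 4.613 2.73 -0.707
v 3.776 3.846 -1.764
v 4.812 3.091 -0.648
v 1.016 2.986 2.791
v 0.15 2.716 4.048
v 0.677 4.657 2.916
v -0.19 4.387 4.173
v 1.87 3.113 3.407
v 1.003 2.843 4.664
v 1.53 4.784 3.532
v 0.664 4.514 4.789
f 1 38 17
f 38 12 41
f 17 41 6
f 38 41 17
f 1 17 13
f 17 6 18
f 13 18 2
f 17 18 13
f 1 13 22
f 13 2 23
f 22 23 8
f 13 23 22
f 1 22 34
f 22 8 37
f 34 37 11
f 22 37 34
f 1 34 38
f 34 11 42
f 38 42 12
f 34 42 38
f 2 18 29
f 18 6 32
f 29 32 10
f 18 32 29
f 6 41 19
f 41 12 40
f 19 40 5
f 41 40 19
f 12 42 39
f 42 11 35
f 39 35 3
f 42 35 39
f 11 37 36
f 37 8 24
f 36 24 7
f 37 24 36
f 8 23 28
f 23 2 25
f 28 25 9
f 23 25 28
f 4 30 16
f 30 10 31
f 16 31 5
f 30 31 16
f 4 16 14
f 16 5 15
f 14 15 3
f 16 15 14
f 4 14 21
f 14 3 20
f 21 20 7
f 14 20 21
f 4 21 26
f 21 7 27
f 26 27 9
f 21 27 26
f 4 26 30
f 26 9 33
f 30 33 10
f 26 33 30
f 5 31 19
f 31 10 32
f 19 32 6
f 31 32 19
f 3 15 39
f 15 5 40
f 39 40 12
f 15 40 39
f 7 20 36
f 20 3 35
f 36 35 11
f 20 35 36
f 9 27 28
f 27 7 24
f 28 24 8
f 27 24 28
f 10 33 29
f 33 9 25
f 29 25 2
f 33 25 29
f 44 43 46
f 44 46 45
f 46 43 47
f 46 47 45
f 47 43 48
f 47 48 45
f 48 43 49
f 48 49 45
f 49 43 50
f 49 50 45
f 50 43 51
f 50 51 45
f 51 43 52
f 51 52 45
f 52 43 53
f 52 53 45
f 53 43 54
f 53 54 45
f 54 43 55
f 54 55 45
f 55 43 56
f 55 56 45
f 56 43 57
f 56 57 45
f 57 43 58
f 57 58 45
f 58 43 59
f 58 59 45
f 59 43 60
f 59 60 45
f 60 43 44
f 60 44 45
f 62 61 65
f 62 65 63
f 63 65 66
f 63 66 64
f 65 61 67
f 65 67 66
f 66 67 68
f 66 68 64
f 67 61 69
f 67 69 68
f 68 69 70
f 68 70 64
f 69 61 71
f 69 71 70
f 70 71 72
f 70 72 64
f 71 61 73
f 71 73 72
f 72 73 74
f 72 74 64
f 73 61 75
f 73 75 74
f 74 75 76
f 74 76 64
f 75 61 77
f 75 77 76
f 76 77 78
f 76 78 64
f 77 61 79
f 77 79 78
f 78 79 80
f 78 80 64
f 79 61 81
f 79 81 80
f 80 81 82
f 80 82 64
f 81 61 83
f 81 83 82
f 82 83 84
f 82 84 64
f 83 61 85
f 83 85 84
f 84 85 86
f 84 86 64
f 85 61 87
f 85 87 86
f 86 87 88
f 86 88 64
f 87 61 62
f 87 62 88
f 88 62 63
f 88 63 64
f 90 92 89
f 93 90 89
f 89 92 91
f 91 93 89
f 90 96 92
f 94 90 93
f 94 96 90
f 92 96 91
f 95 93 91
f 91 96 95
f 95 94 93
f 96 94 95



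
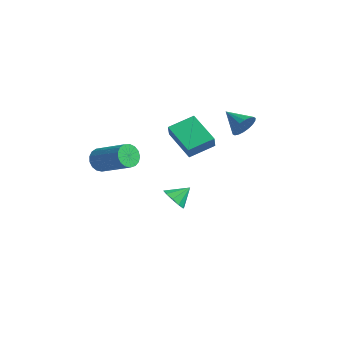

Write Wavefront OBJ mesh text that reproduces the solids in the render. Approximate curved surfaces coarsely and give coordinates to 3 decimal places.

v 2.305 1.291 3.252
v 2.628 1.049 3.896
v 1.075 1.129 3.808
v 2.606 1.383 3.945
v 2.524 1.699 3.856
v 2.399 1.934 3.647
v 2.255 2.042 3.361
v 2.122 2.001 3.053
v 2.024 1.82 2.784
v 1.983 1.534 2.608
v 2.005 1.2 2.56
v 2.087 0.884 2.649
v 2.212 0.649 2.857
v 2.356 0.541 3.144
v 2.489 0.581 3.452
v 2.586 0.763 3.721
v -3.345 -3.374 -0.084
v -2.97 -3.555 -0.695
v -1.12 -3.127 0.312
v -1.495 -2.946 0.924
v -3.03 -3.208 -0.733
v -1.18 -2.78 0.275
v -3.163 -2.899 -0.621
v -1.312 -2.471 0.386
v -3.337 -2.699 -0.386
v -1.486 -2.27 0.621
v -3.513 -2.654 -0.083
v -1.662 -2.225 0.925
v -3.65 -2.773 0.221
v -1.8 -2.344 1.229
v -3.718 -3.03 0.455
v -1.868 -2.602 1.462
v -3.7 -3.366 0.565
v -1.85 -2.938 1.573
v -3.601 -3.704 0.527
v -1.751 -3.276 1.535
v -3.443 -3.967 0.349
v -1.593 -3.538 1.356
v -3.263 -4.093 0.072
v -1.413 -3.665 1.079
v -3.102 -4.055 -0.241
v -1.251 -3.626 0.766
v -2.996 -3.861 -0.518
v -1.146 -3.432 0.489
v -2.121 0.352 -3.849
v -1.39 0.391 -4.172
v -1.859 1.228 -3.151
v -1.689 0.688 -4.432
v -2.152 0.856 -4.47
v -2.603 0.832 -4.27
v -2.871 0.625 -3.909
v -2.852 0.314 -3.526
v -2.554 0.017 -3.266
v -2.091 -0.152 -3.229
v -1.639 -0.128 -3.428
v -1.372 0.08 -3.789
v -3.593 1.205 0.096
v -3.269 2.658 0.595
v -1.775 1.098 -0.776
v -1.45 2.551 -0.278
v -3.23 0.849 0.898
v -2.905 2.302 1.396
v -1.411 0.742 0.025
v -1.087 2.195 0.524
f 2 1 4
f 2 4 3
f 4 1 5
f 4 5 3
f 5 1 6
f 5 6 3
f 6 1 7
f 6 7 3
f 7 1 8
f 7 8 3
f 8 1 9
f 8 9 3
f 9 1 10
f 9 10 3
f 10 1 11
f 10 11 3
f 11 1 12
f 11 12 3
f 12 1 13
f 12 13 3
f 13 1 14
f 13 14 3
f 14 1 15
f 14 15 3
f 15 1 16
f 15 16 3
f 16 1 2
f 16 2 3
f 18 17 21
f 18 21 19
f 19 21 22
f 19 22 20
f 21 17 23
f 21 23 22
f 22 23 24
f 22 24 20
f 23 17 25
f 23 25 24
f 24 25 26
f 24 26 20
f 25 17 27
f 25 27 26
f 26 27 28
f 26 28 20
f 27 17 29
f 27 29 28
f 28 29 30
f 28 30 20
f 29 17 31
f 29 31 30
f 30 31 32
f 30 32 20
f 31 17 33
f 31 33 32
f 32 33 34
f 32 34 20
f 33 17 35
f 33 35 34
f 34 35 36
f 34 36 20
f 35 17 37
f 35 37 36
f 36 37 38
f 36 38 20
f 37 17 39
f 37 39 38
f 38 39 40
f 38 40 20
f 39 17 41
f 39 41 40
f 40 41 42
f 40 42 20
f 41 17 43
f 41 43 42
f 42 43 44
f 42 44 20
f 43 17 18
f 43 18 44
f 44 18 19
f 44 19 20
f 46 45 48
f 46 48 47
f 48 45 49
f 48 49 47
f 49 45 50
f 49 50 47
f 50 45 51
f 50 51 47
f 51 45 52
f 51 52 47
f 52 45 53
f 52 53 47
f 53 45 54
f 53 54 47
f 54 45 55
f 54 55 47
f 55 45 56
f 55 56 47
f 56 45 46
f 56 46 47
f 58 60 57
f 61 58 57
f 57 60 59
f 59 61 57
f 58 64 60
f 62 58 61
f 62 64 58
f 60 64 59
f 63 61 59
f 59 64 63
f 63 62 61
f 64 62 63



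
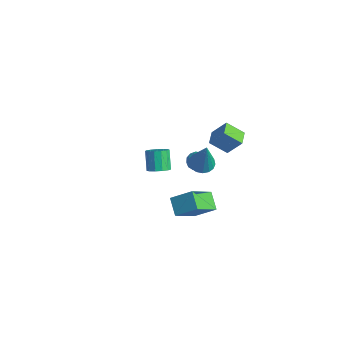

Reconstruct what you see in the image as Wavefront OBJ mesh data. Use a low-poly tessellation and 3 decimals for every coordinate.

v -1.248 1.369 -2.147
v -0.734 0.894 -2.224
v -1.766 0.686 -1.396
v -1.252 0.211 -1.473
v -1.12 0.825 -1.154
v -0.8 1.247 -1.618
v -1.7 0.333 -2.002
v -1.38 0.755 -2.466
v -1.013 0.254 -2.134
v -0.654 0.558 -1.61
v -1.846 1.022 -2.01
v -1.487 1.326 -1.486
v -0.946 1.191 -2.252
v -1.554 0.389 -1.368
v -1.477 0.75 -1.181
v -1.174 0.471 -1.226
v -0.984 1.399 -1.896
v -0.682 1.12 -1.941
v -0.909 1.08 -1.311
v -1.818 0.46 -1.679
v -1.516 0.181 -1.724
v -1.326 1.109 -2.394
v -1.023 0.83 -2.439
v -1.591 0.5 -2.309
v -0.807 0.536 -2.244
v -1.112 0.134 -1.802
v -1.375 0.206 -2.113
v -1.187 0.454 -2.386
v -0.596 0.715 -1.936
v -0.901 0.313 -1.494
v -0.823 0.674 -1.307
v -0.635 0.923 -1.58
v -0.76 0.338 -1.883
v -1.599 1.267 -2.126
v -1.904 0.865 -1.684
v -1.865 0.657 -2.04
v -1.677 0.906 -2.313
v -1.388 1.446 -1.818
v -1.693 1.044 -1.376
v -1.313 1.126 -1.234
v -1.125 1.374 -1.507
v -1.74 1.242 -1.737
v 2.641 -0.322 2.796
v 1.863 -1.024 3.599
v 2.014 0.417 2.835
v 1.236 -0.285 3.637
v 3.304 0.185 3.883
v 2.526 -0.517 4.685
v 2.677 0.924 3.921
v 1.899 0.222 4.724
v -3.476 -0.346 -3.72
v -3.174 -0.851 -3.272
v -3.922 -0.34 -2.192
v -4.224 0.166 -2.64
v -2.925 -0.517 -3.257
v -3.673 -0.006 -2.177
v -2.85 -0.128 -3.389
v -3.599 0.383 -2.309
v -2.975 0.191 -3.627
v -3.723 0.702 -2.547
v -3.258 0.34 -3.894
v -4.007 0.851 -2.814
v -3.611 0.271 -4.106
v -4.359 0.783 -3.026
v -3.92 0.007 -4.195
v -4.669 0.518 -3.115
v -4.089 -0.369 -4.134
v -4.837 0.142 -3.054
v -4.063 -0.738 -3.941
v -4.811 -0.227 -2.861
v -3.85 -0.982 -3.678
v -4.599 -0.471 -2.598
v -3.519 -1.024 -3.429
v -4.267 -0.513 -2.349
v 2.512 -2.115 2.948
v 3.091 -2.554 2.725
v 3.148 -2.325 5.012
v 3.229 -2.217 2.717
v 3.202 -1.857 2.762
v 3.017 -1.556 2.849
v 2.717 -1.383 2.959
v 2.369 -1.378 3.067
v 2.054 -1.542 3.147
v 1.845 -1.837 3.182
v 1.787 -2.196 3.163
v 1.896 -2.536 3.095
v 2.146 -2.78 2.993
v 2.48 -2.871 2.881
v 2.821 -2.79 2.784
v 2.989 -4.837 1.843
v 3.915 -4.029 2.685
v 2.799 -3.264 0.542
v 3.725 -2.456 1.384
v 3.915 -5.244 1.216
v 4.841 -4.436 2.058
v 3.725 -3.671 -0.085
v 4.651 -2.863 0.757
f 1 38 17
f 38 12 41
f 17 41 6
f 38 41 17
f 1 17 13
f 17 6 18
f 13 18 2
f 17 18 13
f 1 13 22
f 13 2 23
f 22 23 8
f 13 23 22
f 1 22 34
f 22 8 37
f 34 37 11
f 22 37 34
f 1 34 38
f 34 11 42
f 38 42 12
f 34 42 38
f 2 18 29
f 18 6 32
f 29 32 10
f 18 32 29
f 6 41 19
f 41 12 40
f 19 40 5
f 41 40 19
f 12 42 39
f 42 11 35
f 39 35 3
f 42 35 39
f 11 37 36
f 37 8 24
f 36 24 7
f 37 24 36
f 8 23 28
f 23 2 25
f 28 25 9
f 23 25 28
f 4 30 16
f 30 10 31
f 16 31 5
f 30 31 16
f 4 16 14
f 16 5 15
f 14 15 3
f 16 15 14
f 4 14 21
f 14 3 20
f 21 20 7
f 14 20 21
f 4 21 26
f 21 7 27
f 26 27 9
f 21 27 26
f 4 26 30
f 26 9 33
f 30 33 10
f 26 33 30
f 5 31 19
f 31 10 32
f 19 32 6
f 31 32 19
f 3 15 39
f 15 5 40
f 39 40 12
f 15 40 39
f 7 20 36
f 20 3 35
f 36 35 11
f 20 35 36
f 9 27 28
f 27 7 24
f 28 24 8
f 27 24 28
f 10 33 29
f 33 9 25
f 29 25 2
f 33 25 29
f 44 46 43
f 47 44 43
f 43 46 45
f 45 47 43
f 44 50 46
f 48 44 47
f 48 50 44
f 46 50 45
f 49 47 45
f 45 50 49
f 49 48 47
f 50 48 49
f 52 51 55
f 52 55 53
f 53 55 56
f 53 56 54
f 55 51 57
f 55 57 56
f 56 57 58
f 56 58 54
f 57 51 59
f 57 59 58
f 58 59 60
f 58 60 54
f 59 51 61
f 59 61 60
f 60 61 62
f 60 62 54
f 61 51 63
f 61 63 62
f 62 63 64
f 62 64 54
f 63 51 65
f 63 65 64
f 64 65 66
f 64 66 54
f 65 51 67
f 65 67 66
f 66 67 68
f 66 68 54
f 67 51 69
f 67 69 68
f 68 69 70
f 68 70 54
f 69 51 71
f 69 71 70
f 70 71 72
f 70 72 54
f 71 51 73
f 71 73 72
f 72 73 74
f 72 74 54
f 73 51 52
f 73 52 74
f 74 52 53
f 74 53 54
f 76 75 78
f 76 78 77
f 78 75 79
f 78 79 77
f 79 75 80
f 79 80 77
f 80 75 81
f 80 81 77
f 81 75 82
f 81 82 77
f 82 75 83
f 82 83 77
f 83 75 84
f 83 84 77
f 84 75 85
f 84 85 77
f 85 75 86
f 85 86 77
f 86 75 87
f 86 87 77
f 87 75 88
f 87 88 77
f 88 75 89
f 88 89 77
f 89 75 76
f 89 76 77
f 91 93 90
f 94 91 90
f 90 93 92
f 92 94 90
f 91 97 93
f 95 91 94
f 95 97 91
f 93 97 92
f 96 94 92
f 92 97 96
f 96 95 94
f 97 95 96



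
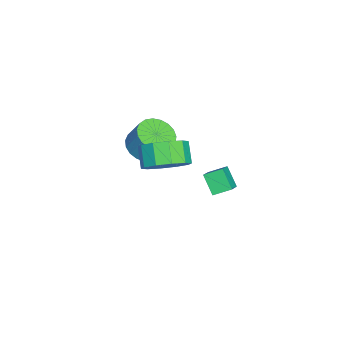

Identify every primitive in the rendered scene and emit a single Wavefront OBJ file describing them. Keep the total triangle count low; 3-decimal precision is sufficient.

v -1.133 -4.026 -0.894
v -0.481 -3.578 -1.282
v -0.236 -3.027 -0.233
v -0.887 -3.474 0.154
v -0.767 -3.356 -1.332
v -0.522 -2.804 -0.284
v -1.116 -3.249 -1.307
v -0.871 -2.697 -0.258
v -1.468 -3.276 -1.21
v -1.223 -2.725 -0.161
v -1.762 -3.433 -1.059
v -1.517 -2.882 -0.01
v -1.947 -3.693 -0.879
v -1.702 -3.141 0.17
v -1.991 -4.01 -0.702
v -1.746 -3.458 0.347
v -1.887 -4.33 -0.558
v -1.642 -3.778 0.491
v -1.652 -4.597 -0.472
v -1.407 -4.046 0.576
v -1.328 -4.766 -0.46
v -1.082 -4.214 0.589
v -0.969 -4.806 -0.522
v -0.724 -4.255 0.527
v -0.639 -4.712 -0.649
v -0.394 -4.16 0.4
v -0.395 -4.499 -0.818
v -0.149 -3.947 0.231
v -0.277 -4.204 -1
v -0.032 -3.653 0.048
v -0.308 -3.879 -1.165
v -0.063 -3.327 -0.116
v -2.458 -1.173 -4.827
v -3.038 -1.672 -4.05
v -2.623 -0.377 -4.439
v -3.203 -0.876 -3.663
v -1.697 -1.264 -4.317
v -2.277 -1.763 -3.541
v -1.862 -0.468 -3.93
v -2.442 -0.967 -3.153
v 1.68 -2.611 0.56
v 2.244 -3.389 0.869
v 1.505 -3.648 1.569
v 0.94 -2.869 1.26
v 2.396 -2.891 1.214
v 1.657 -3.15 1.914
v 2.275 -2.286 1.309
v 1.535 -2.545 2.009
v 1.926 -1.805 1.118
v 1.186 -2.064 1.818
v 1.483 -1.632 0.714
v 0.743 -1.891 1.413
v 1.115 -1.832 0.251
v 0.376 -2.091 0.951
v 0.963 -2.33 -0.094
v 0.224 -2.589 0.606
v 1.085 -2.935 -0.189
v 0.345 -3.194 0.511
v 1.434 -3.416 0.002
v 0.694 -3.675 0.702
v 1.877 -3.589 0.407
v 1.137 -3.848 1.106
f 2 1 5
f 2 5 3
f 3 5 6
f 3 6 4
f 5 1 7
f 5 7 6
f 6 7 8
f 6 8 4
f 7 1 9
f 7 9 8
f 8 9 10
f 8 10 4
f 9 1 11
f 9 11 10
f 10 11 12
f 10 12 4
f 11 1 13
f 11 13 12
f 12 13 14
f 12 14 4
f 13 1 15
f 13 15 14
f 14 15 16
f 14 16 4
f 15 1 17
f 15 17 16
f 16 17 18
f 16 18 4
f 17 1 19
f 17 19 18
f 18 19 20
f 18 20 4
f 19 1 21
f 19 21 20
f 20 21 22
f 20 22 4
f 21 1 23
f 21 23 22
f 22 23 24
f 22 24 4
f 23 1 25
f 23 25 24
f 24 25 26
f 24 26 4
f 25 1 27
f 25 27 26
f 26 27 28
f 26 28 4
f 27 1 29
f 27 29 28
f 28 29 30
f 28 30 4
f 29 1 31
f 29 31 30
f 30 31 32
f 30 32 4
f 31 1 2
f 31 2 32
f 32 2 3
f 32 3 4
f 34 36 33
f 37 34 33
f 33 36 35
f 35 37 33
f 34 40 36
f 38 34 37
f 38 40 34
f 36 40 35
f 39 37 35
f 35 40 39
f 39 38 37
f 40 38 39
f 42 41 45
f 42 45 43
f 43 45 46
f 43 46 44
f 45 41 47
f 45 47 46
f 46 47 48
f 46 48 44
f 47 41 49
f 47 49 48
f 48 49 50
f 48 50 44
f 49 41 51
f 49 51 50
f 50 51 52
f 50 52 44
f 51 41 53
f 51 53 52
f 52 53 54
f 52 54 44
f 53 41 55
f 53 55 54
f 54 55 56
f 54 56 44
f 55 41 57
f 55 57 56
f 56 57 58
f 56 58 44
f 57 41 59
f 57 59 58
f 58 59 60
f 58 60 44
f 59 41 61
f 59 61 60
f 60 61 62
f 60 62 44
f 61 41 42
f 61 42 62
f 62 42 43
f 62 43 44



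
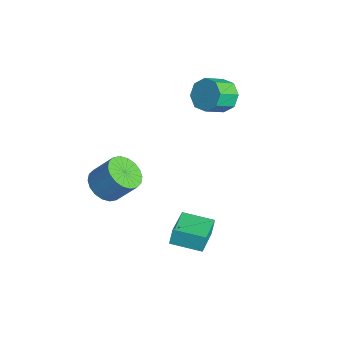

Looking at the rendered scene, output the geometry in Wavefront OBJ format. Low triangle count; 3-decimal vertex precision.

v -0.235 -3.089 -0.923
v 0.255 -2.402 -1.614
v 0.864 -1.484 -0.267
v 0.375 -2.171 0.423
v -0.183 -2.201 -1.553
v 0.427 -1.282 -0.207
v -0.63 -2.176 -1.367
v -0.021 -1.257 -0.021
v -0.999 -2.332 -1.094
v -0.39 -1.413 0.252
v -1.217 -2.638 -0.787
v -0.608 -1.719 0.559
v -1.24 -3.033 -0.506
v -0.631 -2.114 0.84
v -1.064 -3.439 -0.309
v -0.455 -2.52 1.037
v -0.724 -3.776 -0.233
v -0.115 -2.858 1.114
v -0.287 -3.978 -0.293
v 0.323 -3.059 1.053
v 0.161 -4.003 -0.479
v 0.77 -3.084 0.867
v 0.53 -3.847 -0.752
v 1.139 -2.928 0.594
v 0.748 -3.541 -1.059
v 1.357 -2.622 0.287
v 0.771 -3.146 -1.34
v 1.38 -2.227 0.006
v 0.595 -2.74 -1.537
v 1.204 -1.821 -0.191
v 4.418 -1.194 -2.012
v 4.263 -0.958 -1.084
v 2.705 -0.1 -2.577
v 2.55 0.137 -1.649
v 5.39 0.223 -2.211
v 5.235 0.46 -1.283
v 3.677 1.318 -2.776
v 3.522 1.554 -1.848
v -1.827 3.921 3.049
v -1.132 3.693 2.324
v -0.718 2.531 3.086
v -1.413 2.759 3.811
v -0.84 4.165 2.884
v -0.426 3.003 3.646
v -1.126 4.494 3.54
v -0.712 3.332 4.303
v -1.823 4.487 3.909
v -1.409 3.325 4.672
v -2.522 4.149 3.774
v -2.108 2.987 4.536
v -2.814 3.677 3.214
v -2.4 2.515 3.976
v -2.528 3.348 2.557
v -2.114 2.186 3.32
v -1.831 3.355 2.188
v -1.417 2.193 2.951
f 2 1 5
f 2 5 3
f 3 5 6
f 3 6 4
f 5 1 7
f 5 7 6
f 6 7 8
f 6 8 4
f 7 1 9
f 7 9 8
f 8 9 10
f 8 10 4
f 9 1 11
f 9 11 10
f 10 11 12
f 10 12 4
f 11 1 13
f 11 13 12
f 12 13 14
f 12 14 4
f 13 1 15
f 13 15 14
f 14 15 16
f 14 16 4
f 15 1 17
f 15 17 16
f 16 17 18
f 16 18 4
f 17 1 19
f 17 19 18
f 18 19 20
f 18 20 4
f 19 1 21
f 19 21 20
f 20 21 22
f 20 22 4
f 21 1 23
f 21 23 22
f 22 23 24
f 22 24 4
f 23 1 25
f 23 25 24
f 24 25 26
f 24 26 4
f 25 1 27
f 25 27 26
f 26 27 28
f 26 28 4
f 27 1 29
f 27 29 28
f 28 29 30
f 28 30 4
f 29 1 2
f 29 2 30
f 30 2 3
f 30 3 4
f 32 34 31
f 35 32 31
f 31 34 33
f 33 35 31
f 32 38 34
f 36 32 35
f 36 38 32
f 34 38 33
f 37 35 33
f 33 38 37
f 37 36 35
f 38 36 37
f 40 39 43
f 40 43 41
f 41 43 44
f 41 44 42
f 43 39 45
f 43 45 44
f 44 45 46
f 44 46 42
f 45 39 47
f 45 47 46
f 46 47 48
f 46 48 42
f 47 39 49
f 47 49 48
f 48 49 50
f 48 50 42
f 49 39 51
f 49 51 50
f 50 51 52
f 50 52 42
f 51 39 53
f 51 53 52
f 52 53 54
f 52 54 42
f 53 39 55
f 53 55 54
f 54 55 56
f 54 56 42
f 55 39 40
f 55 40 56
f 56 40 41
f 56 41 42



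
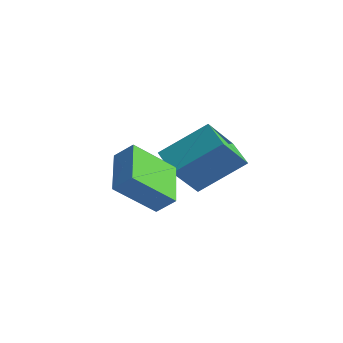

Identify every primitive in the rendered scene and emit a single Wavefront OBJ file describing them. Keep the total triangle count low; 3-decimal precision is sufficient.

v -3.007 1.359 1.901
v -3.537 -0.003 3.177
v -4.365 2.499 2.554
v -4.895 1.137 3.83
v -2.425 1.703 2.51
v -2.955 0.341 3.786
v -3.783 2.843 3.163
v -4.313 1.481 4.439
v -4.667 2.798 3.543
v -3.79 4.231 4.769
v -4.829 4.046 2.201
v -3.952 5.479 3.427
v -3.548 2.481 3.113
v -2.671 3.914 4.339
v -3.71 3.729 1.771
v -2.833 5.162 2.997
f 2 4 1
f 5 2 1
f 1 4 3
f 3 5 1
f 2 8 4
f 6 2 5
f 6 8 2
f 4 8 3
f 7 5 3
f 3 8 7
f 7 6 5
f 8 6 7
f 10 12 9
f 13 10 9
f 9 12 11
f 11 13 9
f 10 16 12
f 14 10 13
f 14 16 10
f 12 16 11
f 15 13 11
f 11 16 15
f 15 14 13
f 16 14 15



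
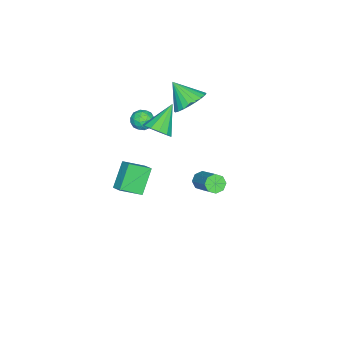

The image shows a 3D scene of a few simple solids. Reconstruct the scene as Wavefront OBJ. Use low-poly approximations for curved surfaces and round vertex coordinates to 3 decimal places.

v -1.814 -2.189 -2.565
v -1.081 -3.132 -1.916
v -1.383 -1.605 -2.204
v -0.65 -2.549 -1.555
v -0.71 -2.211 -3.845
v 0.023 -3.155 -3.196
v -0.279 -1.628 -3.484
v 0.454 -2.571 -2.835
v 2.423 2.878 1.804
v 2.778 2.469 1.9
v 3.733 3.533 2.892
v 3.377 3.942 2.796
v 2.88 2.695 1.56
v 3.835 3.759 2.552
v 2.715 3.028 1.362
v 3.669 4.092 2.355
v 2.378 3.273 1.424
v 3.332 4.337 2.416
v 2.067 3.287 1.708
v 3.022 4.351 2.7
v 1.965 3.061 2.048
v 2.92 4.125 3.04
v 2.131 2.728 2.245
v 3.085 3.792 3.238
v 2.468 2.483 2.184
v 3.422 3.547 3.176
v -1.082 -1.465 2.684
v -0.491 -1.166 2.709
v -0.649 -2.274 2.131
v -0.058 -1.975 2.156
v -0.326 -2.225 2.707
v -0.594 -1.725 3.05
v -0.546 -1.715 1.79
v -0.814 -1.215 2.133
v -0.16 -1.321 2.156
v -0.024 -1.635 2.723
v -1.116 -1.805 2.117
v -0.98 -2.119 2.684
v -0.825 -1.244 2.745
v -0.315 -2.196 2.095
v -0.473 -2.342 2.419
v -0.126 -2.167 2.434
v -0.885 -1.573 2.945
v -0.538 -1.397 2.96
v -0.441 -2.019 2.959
v -0.602 -2.043 1.88
v -0.255 -1.867 1.895
v -1.014 -1.273 2.406
v -0.667 -1.098 2.421
v -0.699 -1.421 1.881
v -0.283 -1.159 2.435
v -0.028 -1.635 2.11
v -0.315 -1.483 1.895
v -0.472 -1.189 2.096
v -0.203 -1.344 2.768
v 0.052 -1.82 2.443
v -0.106 -1.967 2.767
v -0.263 -1.673 2.968
v -0.008 -1.435 2.443
v -1.192 -1.62 2.397
v -0.937 -2.096 2.072
v -0.877 -1.767 1.872
v -1.034 -1.473 2.073
v -1.112 -1.805 2.73
v -0.857 -2.281 2.405
v -0.668 -2.251 2.744
v -0.825 -1.957 2.945
v -1.132 -2.005 2.397
v -1.949 0.312 3.437
v -1.386 -0.32 2.922
v -2.171 -0.772 4.523
v -1.122 -0.149 3.146
v -0.984 0.092 3.415
v -0.993 0.366 3.687
v -1.147 0.632 3.921
v -1.423 0.849 4.081
v -1.779 0.985 4.143
v -2.162 1.018 4.098
v -2.511 0.943 3.952
v -2.776 0.772 3.728
v -2.914 0.532 3.459
v -2.905 0.258 3.187
v -2.751 -0.008 2.953
v -2.475 -0.226 2.793
v -2.118 -0.361 2.731
v -1.736 -0.394 2.776
v 0.758 -0.294 3.131
v 1.279 -0.389 3.744
v -0.558 -0.046 4.289
v 1.276 0.057 3.645
v 1.109 0.391 3.383
v 0.83 0.508 3.041
v 0.529 0.37 2.728
v 0.3 0.021 2.543
v 0.216 -0.428 2.544
v 0.305 -0.834 2.732
v 0.537 -1.069 3.047
v 0.84 -1.058 3.388
v 1.116 -0.805 3.648
f 2 4 1
f 5 2 1
f 1 4 3
f 3 5 1
f 2 8 4
f 6 2 5
f 6 8 2
f 4 8 3
f 7 5 3
f 3 8 7
f 7 6 5
f 8 6 7
f 10 9 13
f 10 13 11
f 11 13 14
f 11 14 12
f 13 9 15
f 13 15 14
f 14 15 16
f 14 16 12
f 15 9 17
f 15 17 16
f 16 17 18
f 16 18 12
f 17 9 19
f 17 19 18
f 18 19 20
f 18 20 12
f 19 9 21
f 19 21 20
f 20 21 22
f 20 22 12
f 21 9 23
f 21 23 22
f 22 23 24
f 22 24 12
f 23 9 25
f 23 25 24
f 24 25 26
f 24 26 12
f 25 9 10
f 25 10 26
f 26 10 11
f 26 11 12
f 27 64 43
f 64 38 67
f 43 67 32
f 64 67 43
f 27 43 39
f 43 32 44
f 39 44 28
f 43 44 39
f 27 39 48
f 39 28 49
f 48 49 34
f 39 49 48
f 27 48 60
f 48 34 63
f 60 63 37
f 48 63 60
f 27 60 64
f 60 37 68
f 64 68 38
f 60 68 64
f 28 44 55
f 44 32 58
f 55 58 36
f 44 58 55
f 32 67 45
f 67 38 66
f 45 66 31
f 67 66 45
f 38 68 65
f 68 37 61
f 65 61 29
f 68 61 65
f 37 63 62
f 63 34 50
f 62 50 33
f 63 50 62
f 34 49 54
f 49 28 51
f 54 51 35
f 49 51 54
f 30 56 42
f 56 36 57
f 42 57 31
f 56 57 42
f 30 42 40
f 42 31 41
f 40 41 29
f 42 41 40
f 30 40 47
f 40 29 46
f 47 46 33
f 40 46 47
f 30 47 52
f 47 33 53
f 52 53 35
f 47 53 52
f 30 52 56
f 52 35 59
f 56 59 36
f 52 59 56
f 31 57 45
f 57 36 58
f 45 58 32
f 57 58 45
f 29 41 65
f 41 31 66
f 65 66 38
f 41 66 65
f 33 46 62
f 46 29 61
f 62 61 37
f 46 61 62
f 35 53 54
f 53 33 50
f 54 50 34
f 53 50 54
f 36 59 55
f 59 35 51
f 55 51 28
f 59 51 55
f 70 69 72
f 70 72 71
f 72 69 73
f 72 73 71
f 73 69 74
f 73 74 71
f 74 69 75
f 74 75 71
f 75 69 76
f 75 76 71
f 76 69 77
f 76 77 71
f 77 69 78
f 77 78 71
f 78 69 79
f 78 79 71
f 79 69 80
f 79 80 71
f 80 69 81
f 80 81 71
f 81 69 82
f 81 82 71
f 82 69 83
f 82 83 71
f 83 69 84
f 83 84 71
f 84 69 85
f 84 85 71
f 85 69 86
f 85 86 71
f 86 69 70
f 86 70 71
f 88 87 90
f 88 90 89
f 90 87 91
f 90 91 89
f 91 87 92
f 91 92 89
f 92 87 93
f 92 93 89
f 93 87 94
f 93 94 89
f 94 87 95
f 94 95 89
f 95 87 96
f 95 96 89
f 96 87 97
f 96 97 89
f 97 87 98
f 97 98 89
f 98 87 99
f 98 99 89
f 99 87 88
f 99 88 89



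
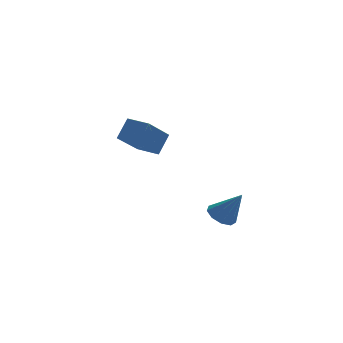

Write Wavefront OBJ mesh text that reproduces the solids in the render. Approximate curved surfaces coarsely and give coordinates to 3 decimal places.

v -1.686 -0.25 2.436
v -1.238 0.228 3.256
v -2.447 0.413 2.464
v -1.999 0.892 3.284
v -0.821 0.788 1.356
v -0.373 1.267 2.176
v -1.582 1.452 1.384
v -1.134 1.93 2.204
v 1.03 -3.721 0.181
v 1.545 -3.839 -0.163
v 1.73 -4.039 1.339
v 1.538 -3.424 -0.045
v 1.293 -3.149 0.179
v 0.926 -3.141 0.404
v 0.607 -3.404 0.524
v 0.486 -3.816 0.484
v 0.619 -4.183 0.302
v 0.945 -4.334 0.064
v 1.311 -4.198 -0.12
f 2 4 1
f 5 2 1
f 1 4 3
f 3 5 1
f 2 8 4
f 6 2 5
f 6 8 2
f 4 8 3
f 7 5 3
f 3 8 7
f 7 6 5
f 8 6 7
f 10 9 12
f 10 12 11
f 12 9 13
f 12 13 11
f 13 9 14
f 13 14 11
f 14 9 15
f 14 15 11
f 15 9 16
f 15 16 11
f 16 9 17
f 16 17 11
f 17 9 18
f 17 18 11
f 18 9 19
f 18 19 11
f 19 9 10
f 19 10 11



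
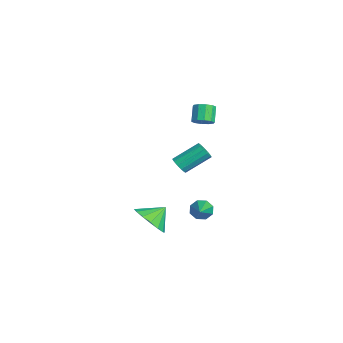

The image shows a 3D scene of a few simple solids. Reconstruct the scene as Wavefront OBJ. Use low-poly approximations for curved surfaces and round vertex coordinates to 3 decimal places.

v -1.922 2.115 2.864
v -1.455 2.097 3.255
v -2.111 2.307 4.048
v -2.578 2.325 3.656
v -1.49 2.452 3.132
v -2.146 2.661 3.925
v -1.69 2.678 2.907
v -2.346 2.887 3.699
v -1.979 2.689 2.665
v -2.635 2.899 3.457
v -2.246 2.481 2.499
v -2.902 2.691 3.291
v -2.389 2.133 2.472
v -3.045 2.343 3.265
v -2.354 1.779 2.595
v -3.01 1.988 3.388
v -2.154 1.553 2.821
v -2.81 1.762 3.613
v -1.865 1.541 3.063
v -2.521 1.751 3.855
v -1.598 1.749 3.229
v -2.254 1.959 4.021
v 1.707 1.3 -1.447
v 1.909 0.995 -1.96
v 3.373 0.86 -0.533
v 2.033 1.461 -1.962
v 1.966 1.832 -1.662
v 1.748 1.892 -1.236
v 1.506 1.605 -0.934
v 1.382 1.139 -0.932
v 1.449 0.767 -1.232
v 1.667 0.707 -1.658
v -3.19 1.105 -1.029
v -2.727 0.928 -0.728
v -2.826 2.339 0.251
v -3.29 2.515 -0.051
v -2.613 1.108 -0.976
v -2.712 2.519 0.003
v -2.682 1.287 -1.241
v -2.781 2.698 -0.262
v -2.912 1.408 -1.438
v -3.012 2.819 -0.459
v -3.231 1.433 -1.506
v -3.33 2.843 -0.527
v -3.537 1.353 -1.423
v -3.636 2.764 -0.444
v -3.733 1.195 -1.214
v -3.832 2.606 -0.235
v -3.756 1.008 -0.947
v -3.855 2.419 0.032
v -3.6 0.852 -0.706
v -3.699 2.262 0.273
v -3.314 0.776 -0.568
v -3.413 2.187 0.411
v -2.989 0.804 -0.576
v -3.088 2.215 0.403
v 3.595 -1.708 -0.707
v 4.191 -2.149 0.021
v 3.345 -0.832 0.027
v 4.523 -1.825 -0.253
v 4.605 -1.47 -0.649
v 4.417 -1.178 -1.06
v 4.009 -1.028 -1.377
v 3.489 -1.061 -1.515
v 2.998 -1.266 -1.436
v 2.667 -1.59 -1.162
v 2.584 -1.946 -0.766
v 2.772 -2.238 -0.355
v 3.181 -2.387 -0.038
v 3.7 -2.355 0.1
f 2 1 5
f 2 5 3
f 3 5 6
f 3 6 4
f 5 1 7
f 5 7 6
f 6 7 8
f 6 8 4
f 7 1 9
f 7 9 8
f 8 9 10
f 8 10 4
f 9 1 11
f 9 11 10
f 10 11 12
f 10 12 4
f 11 1 13
f 11 13 12
f 12 13 14
f 12 14 4
f 13 1 15
f 13 15 14
f 14 15 16
f 14 16 4
f 15 1 17
f 15 17 16
f 16 17 18
f 16 18 4
f 17 1 19
f 17 19 18
f 18 19 20
f 18 20 4
f 19 1 21
f 19 21 20
f 20 21 22
f 20 22 4
f 21 1 2
f 21 2 22
f 22 2 3
f 22 3 4
f 24 23 26
f 24 26 25
f 26 23 27
f 26 27 25
f 27 23 28
f 27 28 25
f 28 23 29
f 28 29 25
f 29 23 30
f 29 30 25
f 30 23 31
f 30 31 25
f 31 23 32
f 31 32 25
f 32 23 24
f 32 24 25
f 34 33 37
f 34 37 35
f 35 37 38
f 35 38 36
f 37 33 39
f 37 39 38
f 38 39 40
f 38 40 36
f 39 33 41
f 39 41 40
f 40 41 42
f 40 42 36
f 41 33 43
f 41 43 42
f 42 43 44
f 42 44 36
f 43 33 45
f 43 45 44
f 44 45 46
f 44 46 36
f 45 33 47
f 45 47 46
f 46 47 48
f 46 48 36
f 47 33 49
f 47 49 48
f 48 49 50
f 48 50 36
f 49 33 51
f 49 51 50
f 50 51 52
f 50 52 36
f 51 33 53
f 51 53 52
f 52 53 54
f 52 54 36
f 53 33 55
f 53 55 54
f 54 55 56
f 54 56 36
f 55 33 34
f 55 34 56
f 56 34 35
f 56 35 36
f 58 57 60
f 58 60 59
f 60 57 61
f 60 61 59
f 61 57 62
f 61 62 59
f 62 57 63
f 62 63 59
f 63 57 64
f 63 64 59
f 64 57 65
f 64 65 59
f 65 57 66
f 65 66 59
f 66 57 67
f 66 67 59
f 67 57 68
f 67 68 59
f 68 57 69
f 68 69 59
f 69 57 70
f 69 70 59
f 70 57 58
f 70 58 59



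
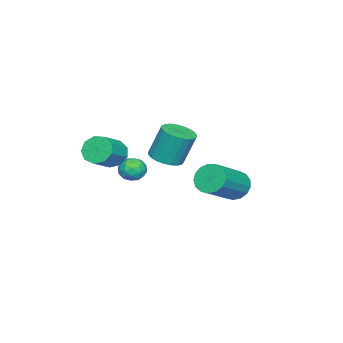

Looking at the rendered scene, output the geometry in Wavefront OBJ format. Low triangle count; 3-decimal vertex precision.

v 0.267 -0.356 -2.723
v 1.116 -0.424 -2.602
v 0.922 0.148 -0.917
v 0.073 0.216 -1.037
v 1.084 -0.088 -2.719
v 0.89 0.484 -1.034
v 0.911 0.202 -2.838
v 0.717 0.774 -1.153
v 0.627 0.395 -2.936
v 0.433 0.967 -1.251
v 0.28 0.459 -2.998
v 0.086 1.031 -1.312
v -0.068 0.381 -3.011
v -0.263 0.953 -1.326
v -0.359 0.176 -2.975
v -0.553 0.748 -1.29
v -0.542 -0.121 -2.896
v -0.736 0.451 -1.211
v -0.584 -0.458 -2.786
v -0.779 0.114 -1.101
v -0.48 -0.778 -2.665
v -0.674 -0.206 -0.98
v -0.246 -1.025 -2.554
v -0.44 -0.453 -0.869
v 0.076 -1.156 -2.473
v -0.118 -0.585 -0.788
v 0.432 -1.149 -2.434
v 0.238 -0.577 -0.749
v 0.759 -1.005 -2.446
v 0.565 -0.433 -0.761
v 1.001 -0.748 -2.505
v 0.807 -0.177 -0.82
v 1.838 3.708 -3.016
v 2.29 3.843 -3.687
v 4.034 3.426 -2.595
v 3.582 3.292 -1.924
v 2.267 4.195 -3.517
v 4.012 3.779 -2.424
v 2.146 4.437 -3.232
v 3.891 4.02 -2.139
v 1.955 4.511 -2.897
v 3.699 4.095 -1.805
v 1.736 4.401 -2.59
v 3.481 3.985 -1.498
v 1.541 4.133 -2.381
v 3.286 3.717 -1.288
v 1.414 3.767 -2.317
v 3.158 3.351 -1.224
v 1.384 3.388 -2.413
v 3.128 2.972 -1.321
v 1.457 3.082 -2.648
v 3.202 2.666 -1.555
v 1.618 2.92 -2.966
v 3.363 2.503 -1.874
v 1.83 2.938 -3.297
v 3.574 2.521 -2.205
v 2.043 3.132 -3.563
v 3.787 2.716 -2.471
v 2.209 3.459 -3.704
v 3.953 3.043 -2.611
v 2.304 -2.019 -1.955
v 2.639 -1.466 -2.426
v 3.872 -1.608 -1.715
v 3.536 -2.161 -1.245
v 2.414 -1.227 -1.988
v 3.647 -1.37 -1.277
v 2.137 -1.359 -1.534
v 3.37 -1.502 -0.824
v 1.939 -1.8 -1.278
v 3.171 -1.942 -0.567
v 1.911 -2.343 -1.338
v 3.143 -2.485 -0.628
v 2.067 -2.734 -1.688
v 3.299 -2.877 -0.977
v 2.333 -2.791 -2.162
v 3.566 -2.934 -1.451
v 2.586 -2.486 -2.54
v 3.819 -2.629 -1.829
v 2.707 -1.963 -2.644
v 3.94 -2.105 -1.933
v -0.033 -1.453 -3.941
v 0.465 -1.588 -3.446
v -0.045 -2.572 -4.234
v 0.453 -2.707 -3.739
v -0.209 -2.524 -3.54
v -0.201 -1.832 -3.358
v 0.621 -2.328 -4.322
v 0.629 -1.636 -4.14
v 0.869 -2.129 -3.682
v 0.357 -2.25 -3.198
v 0.063 -1.91 -4.482
v -0.449 -2.031 -3.998
v 0.217 -1.422 -3.667
v 0.203 -2.738 -4.013
v -0.186 -2.63 -3.895
v 0.107 -2.709 -3.604
v -0.174 -1.566 -3.616
v 0.118 -1.645 -3.325
v -0.278 -2.195 -3.38
v 0.302 -2.515 -4.355
v 0.594 -2.594 -4.064
v 0.313 -1.451 -4.076
v 0.606 -1.53 -3.785
v 0.698 -1.965 -4.3
v 0.748 -1.82 -3.515
v 0.74 -2.477 -3.688
v 0.839 -2.254 -4.03
v 0.844 -1.848 -3.923
v 0.446 -1.891 -3.231
v 0.439 -2.548 -3.404
v 0.05 -2.441 -3.286
v 0.055 -2.034 -3.18
v 0.684 -2.209 -3.37
v -0.019 -1.612 -4.276
v -0.026 -2.269 -4.449
v 0.365 -2.126 -4.5
v 0.37 -1.719 -4.394
v -0.32 -1.683 -3.992
v -0.328 -2.34 -4.165
v -0.424 -2.312 -3.757
v -0.419 -1.906 -3.65
v -0.264 -1.951 -4.31
f 2 1 5
f 2 5 3
f 3 5 6
f 3 6 4
f 5 1 7
f 5 7 6
f 6 7 8
f 6 8 4
f 7 1 9
f 7 9 8
f 8 9 10
f 8 10 4
f 9 1 11
f 9 11 10
f 10 11 12
f 10 12 4
f 11 1 13
f 11 13 12
f 12 13 14
f 12 14 4
f 13 1 15
f 13 15 14
f 14 15 16
f 14 16 4
f 15 1 17
f 15 17 16
f 16 17 18
f 16 18 4
f 17 1 19
f 17 19 18
f 18 19 20
f 18 20 4
f 19 1 21
f 19 21 20
f 20 21 22
f 20 22 4
f 21 1 23
f 21 23 22
f 22 23 24
f 22 24 4
f 23 1 25
f 23 25 24
f 24 25 26
f 24 26 4
f 25 1 27
f 25 27 26
f 26 27 28
f 26 28 4
f 27 1 29
f 27 29 28
f 28 29 30
f 28 30 4
f 29 1 31
f 29 31 30
f 30 31 32
f 30 32 4
f 31 1 2
f 31 2 32
f 32 2 3
f 32 3 4
f 34 33 37
f 34 37 35
f 35 37 38
f 35 38 36
f 37 33 39
f 37 39 38
f 38 39 40
f 38 40 36
f 39 33 41
f 39 41 40
f 40 41 42
f 40 42 36
f 41 33 43
f 41 43 42
f 42 43 44
f 42 44 36
f 43 33 45
f 43 45 44
f 44 45 46
f 44 46 36
f 45 33 47
f 45 47 46
f 46 47 48
f 46 48 36
f 47 33 49
f 47 49 48
f 48 49 50
f 48 50 36
f 49 33 51
f 49 51 50
f 50 51 52
f 50 52 36
f 51 33 53
f 51 53 52
f 52 53 54
f 52 54 36
f 53 33 55
f 53 55 54
f 54 55 56
f 54 56 36
f 55 33 57
f 55 57 56
f 56 57 58
f 56 58 36
f 57 33 59
f 57 59 58
f 58 59 60
f 58 60 36
f 59 33 34
f 59 34 60
f 60 34 35
f 60 35 36
f 62 61 65
f 62 65 63
f 63 65 66
f 63 66 64
f 65 61 67
f 65 67 66
f 66 67 68
f 66 68 64
f 67 61 69
f 67 69 68
f 68 69 70
f 68 70 64
f 69 61 71
f 69 71 70
f 70 71 72
f 70 72 64
f 71 61 73
f 71 73 72
f 72 73 74
f 72 74 64
f 73 61 75
f 73 75 74
f 74 75 76
f 74 76 64
f 75 61 77
f 75 77 76
f 76 77 78
f 76 78 64
f 77 61 79
f 77 79 78
f 78 79 80
f 78 80 64
f 79 61 62
f 79 62 80
f 80 62 63
f 80 63 64
f 81 118 97
f 118 92 121
f 97 121 86
f 118 121 97
f 81 97 93
f 97 86 98
f 93 98 82
f 97 98 93
f 81 93 102
f 93 82 103
f 102 103 88
f 93 103 102
f 81 102 114
f 102 88 117
f 114 117 91
f 102 117 114
f 81 114 118
f 114 91 122
f 118 122 92
f 114 122 118
f 82 98 109
f 98 86 112
f 109 112 90
f 98 112 109
f 86 121 99
f 121 92 120
f 99 120 85
f 121 120 99
f 92 122 119
f 122 91 115
f 119 115 83
f 122 115 119
f 91 117 116
f 117 88 104
f 116 104 87
f 117 104 116
f 88 103 108
f 103 82 105
f 108 105 89
f 103 105 108
f 84 110 96
f 110 90 111
f 96 111 85
f 110 111 96
f 84 96 94
f 96 85 95
f 94 95 83
f 96 95 94
f 84 94 101
f 94 83 100
f 101 100 87
f 94 100 101
f 84 101 106
f 101 87 107
f 106 107 89
f 101 107 106
f 84 106 110
f 106 89 113
f 110 113 90
f 106 113 110
f 85 111 99
f 111 90 112
f 99 112 86
f 111 112 99
f 83 95 119
f 95 85 120
f 119 120 92
f 95 120 119
f 87 100 116
f 100 83 115
f 116 115 91
f 100 115 116
f 89 107 108
f 107 87 104
f 108 104 88
f 107 104 108
f 90 113 109
f 113 89 105
f 109 105 82
f 113 105 109



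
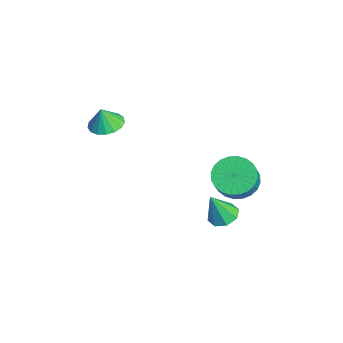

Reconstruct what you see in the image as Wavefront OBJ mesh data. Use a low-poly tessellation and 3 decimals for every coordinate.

v -1.508 2.653 -1.099
v -0.627 2.716 -1.72
v 0.129 2.369 -0.683
v -0.752 2.307 -0.061
v -0.651 3.109 -1.571
v 0.105 2.763 -0.534
v -0.805 3.434 -1.351
v -0.049 3.087 -0.313
v -1.067 3.639 -1.092
v -0.31 3.292 -0.054
v -1.395 3.694 -0.834
v -0.639 3.347 0.204
v -1.741 3.591 -0.616
v -0.985 3.244 0.422
v -2.051 3.345 -0.472
v -1.295 2.998 0.566
v -2.279 2.994 -0.423
v -1.523 2.647 0.614
v -2.389 2.591 -0.477
v -1.633 2.244 0.56
v -2.365 2.197 -0.626
v -1.609 1.851 0.411
v -2.211 1.873 -0.847
v -1.455 1.526 0.191
v -1.95 1.668 -1.106
v -1.193 1.321 -0.068
v -1.621 1.613 -1.364
v -0.865 1.266 -0.326
v -1.275 1.716 -1.582
v -0.519 1.369 -0.544
v -0.965 1.962 -1.726
v -0.209 1.615 -0.688
v -0.737 2.313 -1.774
v 0.019 1.966 -0.737
v -1.328 1.975 -3.425
v -0.737 2.485 -3.251
v -1.212 1.305 -1.855
v -1.289 2.711 -3.113
v -1.865 2.505 -3.158
v -2.125 1.989 -3.359
v -1.919 1.465 -3.598
v -1.367 1.239 -3.736
v -0.792 1.444 -3.691
v -0.531 1.96 -3.49
v -3.096 -3.141 2.673
v -2.242 -3.296 2.614
v -3.064 -3.379 3.747
v -2.263 -2.89 2.705
v -2.476 -2.542 2.788
v -2.83 -2.331 2.845
v -3.246 -2.305 2.863
v -3.626 -2.472 2.837
v -3.886 -2.791 2.774
v -3.964 -3.191 2.688
v -3.843 -3.579 2.598
v -3.551 -3.867 2.526
v -3.155 -3.989 2.487
v -2.745 -3.916 2.491
v -2.415 -3.666 2.537
f 2 1 5
f 2 5 3
f 3 5 6
f 3 6 4
f 5 1 7
f 5 7 6
f 6 7 8
f 6 8 4
f 7 1 9
f 7 9 8
f 8 9 10
f 8 10 4
f 9 1 11
f 9 11 10
f 10 11 12
f 10 12 4
f 11 1 13
f 11 13 12
f 12 13 14
f 12 14 4
f 13 1 15
f 13 15 14
f 14 15 16
f 14 16 4
f 15 1 17
f 15 17 16
f 16 17 18
f 16 18 4
f 17 1 19
f 17 19 18
f 18 19 20
f 18 20 4
f 19 1 21
f 19 21 20
f 20 21 22
f 20 22 4
f 21 1 23
f 21 23 22
f 22 23 24
f 22 24 4
f 23 1 25
f 23 25 24
f 24 25 26
f 24 26 4
f 25 1 27
f 25 27 26
f 26 27 28
f 26 28 4
f 27 1 29
f 27 29 28
f 28 29 30
f 28 30 4
f 29 1 31
f 29 31 30
f 30 31 32
f 30 32 4
f 31 1 33
f 31 33 32
f 32 33 34
f 32 34 4
f 33 1 2
f 33 2 34
f 34 2 3
f 34 3 4
f 36 35 38
f 36 38 37
f 38 35 39
f 38 39 37
f 39 35 40
f 39 40 37
f 40 35 41
f 40 41 37
f 41 35 42
f 41 42 37
f 42 35 43
f 42 43 37
f 43 35 44
f 43 44 37
f 44 35 36
f 44 36 37
f 46 45 48
f 46 48 47
f 48 45 49
f 48 49 47
f 49 45 50
f 49 50 47
f 50 45 51
f 50 51 47
f 51 45 52
f 51 52 47
f 52 45 53
f 52 53 47
f 53 45 54
f 53 54 47
f 54 45 55
f 54 55 47
f 55 45 56
f 55 56 47
f 56 45 57
f 56 57 47
f 57 45 58
f 57 58 47
f 58 45 59
f 58 59 47
f 59 45 46
f 59 46 47

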